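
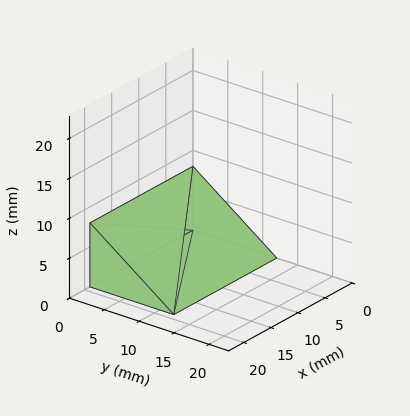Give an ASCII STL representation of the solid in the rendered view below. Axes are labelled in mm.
Reading the render: the shape is a wedge (ramp): 19 × 12 mm base, rising to 8 mm along the y=0 edge and sloping linearly to z=0 at y=12 (dimensions read to the nearest mm from the axis ticks). For the STL, each face is triangulated and given an outward normal.

solid part
  facet normal 0.0000 0.0000 -1.0000
    outer loop
      vertex 19.00 12.00 0.00
      vertex 19.00 0.00 0.00
      vertex 0.00 0.00 0.00
    endloop
  endfacet
  facet normal 0.0000 0.0000 -1.0000
    outer loop
      vertex 0.00 12.00 0.00
      vertex 19.00 12.00 0.00
      vertex 0.00 0.00 0.00
    endloop
  endfacet
  facet normal 0.0000 -1.0000 0.0000
    outer loop
      vertex 0.00 0.00 0.00
      vertex 19.00 0.00 0.00
      vertex 19.00 0.00 8.00
    endloop
  endfacet
  facet normal 0.0000 -1.0000 0.0000
    outer loop
      vertex 0.00 0.00 0.00
      vertex 19.00 0.00 8.00
      vertex 0.00 0.00 8.00
    endloop
  endfacet
  facet normal 0.0000 0.5547 0.8321
    outer loop
      vertex 0.00 0.00 8.00
      vertex 19.00 0.00 8.00
      vertex 19.00 12.00 0.00
    endloop
  endfacet
  facet normal 0.0000 0.5547 0.8321
    outer loop
      vertex 0.00 0.00 8.00
      vertex 19.00 12.00 0.00
      vertex 0.00 12.00 0.00
    endloop
  endfacet
  facet normal -1.0000 0.0000 0.0000
    outer loop
      vertex 0.00 0.00 8.00
      vertex 0.00 12.00 0.00
      vertex 0.00 0.00 0.00
    endloop
  endfacet
  facet normal 1.0000 0.0000 0.0000
    outer loop
      vertex 19.00 0.00 0.00
      vertex 19.00 12.00 0.00
      vertex 19.00 0.00 8.00
    endloop
  endfacet
endsolid part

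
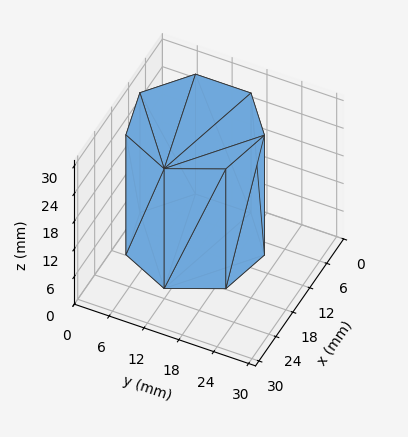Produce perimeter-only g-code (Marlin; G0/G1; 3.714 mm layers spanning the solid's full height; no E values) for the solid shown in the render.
Reading the render: the shape is a regular 7-sided prism (a cylinder approximated with 7 flat sides), circumscribed radius ≈ 11 mm, height ≈ 26 mm (dimensions read to the nearest mm from the axis ticks). For the g-code, the solid's height is divided into equal slices at the stated Δz and each level perimeter traced with G1 moves after a G0 lift.

; perimeter-only toolpath
G21 ; units = mm
G90 ; absolute positioning
G28 ; home
; layer 1
G0 Z3.714
G0 X22.000 Y11.000
G1 X17.858 Y19.600
G1 X8.552 Y21.724
G1 X1.089 Y15.773
G1 X1.089 Y6.227
G1 X8.552 Y0.276
G1 X17.858 Y2.400
G1 X22.000 Y11.000
; layer 2
G0 Z7.429
G0 X22.000 Y11.000
G1 X17.858 Y19.600
G1 X8.552 Y21.724
G1 X1.089 Y15.773
G1 X1.089 Y6.227
G1 X8.552 Y0.276
G1 X17.858 Y2.400
G1 X22.000 Y11.000
; layer 3
G0 Z11.143
G0 X22.000 Y11.000
G1 X17.858 Y19.600
G1 X8.552 Y21.724
G1 X1.089 Y15.773
G1 X1.089 Y6.227
G1 X8.552 Y0.276
G1 X17.858 Y2.400
G1 X22.000 Y11.000
; layer 4
G0 Z14.857
G0 X22.000 Y11.000
G1 X17.858 Y19.600
G1 X8.552 Y21.724
G1 X1.089 Y15.773
G1 X1.089 Y6.227
G1 X8.552 Y0.276
G1 X17.858 Y2.400
G1 X22.000 Y11.000
; layer 5
G0 Z18.571
G0 X22.000 Y11.000
G1 X17.858 Y19.600
G1 X8.552 Y21.724
G1 X1.089 Y15.773
G1 X1.089 Y6.227
G1 X8.552 Y0.276
G1 X17.858 Y2.400
G1 X22.000 Y11.000
; layer 6
G0 Z22.286
G0 X22.000 Y11.000
G1 X17.858 Y19.600
G1 X8.552 Y21.724
G1 X1.089 Y15.773
G1 X1.089 Y6.227
G1 X8.552 Y0.276
G1 X17.858 Y2.400
G1 X22.000 Y11.000
; layer 7
G0 Z26.000
G0 X22.000 Y11.000
G1 X17.858 Y19.600
G1 X8.552 Y21.724
G1 X1.089 Y15.773
G1 X1.089 Y6.227
G1 X8.552 Y0.276
G1 X17.858 Y2.400
G1 X22.000 Y11.000
M2 ; end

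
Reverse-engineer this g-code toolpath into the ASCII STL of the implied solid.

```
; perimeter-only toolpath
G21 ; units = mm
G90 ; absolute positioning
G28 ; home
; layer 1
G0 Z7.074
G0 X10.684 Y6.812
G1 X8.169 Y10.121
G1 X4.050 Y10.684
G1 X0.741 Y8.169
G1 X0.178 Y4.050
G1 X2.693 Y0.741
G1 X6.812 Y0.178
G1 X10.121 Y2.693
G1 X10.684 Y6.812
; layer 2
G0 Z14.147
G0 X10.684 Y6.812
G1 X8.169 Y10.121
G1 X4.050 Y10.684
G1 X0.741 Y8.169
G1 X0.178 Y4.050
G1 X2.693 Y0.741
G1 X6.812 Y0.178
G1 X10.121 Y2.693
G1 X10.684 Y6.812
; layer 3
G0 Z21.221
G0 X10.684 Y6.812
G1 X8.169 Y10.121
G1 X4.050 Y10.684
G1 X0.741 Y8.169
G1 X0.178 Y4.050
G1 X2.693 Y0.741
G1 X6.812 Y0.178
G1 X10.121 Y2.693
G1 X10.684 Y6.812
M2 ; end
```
solid part
  facet normal 0.0000 0.0000 -1.0000
    outer loop
      vertex 4.050 10.684 0.000
      vertex 8.169 10.121 0.000
      vertex 10.684 6.812 0.000
    endloop
  endfacet
  facet normal 0.0000 0.0000 -1.0000
    outer loop
      vertex 0.741 8.169 0.000
      vertex 4.050 10.684 0.000
      vertex 10.684 6.812 0.000
    endloop
  endfacet
  facet normal 0.0000 0.0000 -1.0000
    outer loop
      vertex 0.178 4.050 0.000
      vertex 0.741 8.169 0.000
      vertex 10.684 6.812 0.000
    endloop
  endfacet
  facet normal 0.0000 0.0000 -1.0000
    outer loop
      vertex 2.693 0.741 0.000
      vertex 0.178 4.050 0.000
      vertex 10.684 6.812 0.000
    endloop
  endfacet
  facet normal 0.0000 0.0000 -1.0000
    outer loop
      vertex 6.812 0.178 0.000
      vertex 2.693 0.741 0.000
      vertex 10.684 6.812 0.000
    endloop
  endfacet
  facet normal 0.0000 0.0000 -1.0000
    outer loop
      vertex 10.121 2.693 0.000
      vertex 6.812 0.178 0.000
      vertex 10.684 6.812 0.000
    endloop
  endfacet
  facet normal 0.0000 0.0000 1.0000
    outer loop
      vertex 10.684 6.812 21.221
      vertex 8.169 10.121 21.221
      vertex 4.050 10.684 21.221
    endloop
  endfacet
  facet normal 0.0000 0.0000 1.0000
    outer loop
      vertex 10.684 6.812 21.221
      vertex 4.050 10.684 21.221
      vertex 0.741 8.169 21.221
    endloop
  endfacet
  facet normal 0.0000 0.0000 1.0000
    outer loop
      vertex 10.684 6.812 21.221
      vertex 0.741 8.169 21.221
      vertex 0.178 4.050 21.221
    endloop
  endfacet
  facet normal 0.0000 0.0000 1.0000
    outer loop
      vertex 10.684 6.812 21.221
      vertex 0.178 4.050 21.221
      vertex 2.693 0.741 21.221
    endloop
  endfacet
  facet normal 0.0000 0.0000 1.0000
    outer loop
      vertex 10.684 6.812 21.221
      vertex 2.693 0.741 21.221
      vertex 6.812 0.178 21.221
    endloop
  endfacet
  facet normal 0.0000 0.0000 1.0000
    outer loop
      vertex 10.684 6.812 21.221
      vertex 6.812 0.178 21.221
      vertex 10.121 2.693 21.221
    endloop
  endfacet
  facet normal 0.7961 0.6051 0.0000
    outer loop
      vertex 10.684 6.812 0.000
      vertex 8.169 10.121 0.000
      vertex 8.169 10.121 21.221
    endloop
  endfacet
  facet normal 0.7961 0.6051 0.0000
    outer loop
      vertex 10.684 6.812 0.000
      vertex 8.169 10.121 21.221
      vertex 10.684 6.812 21.221
    endloop
  endfacet
  facet normal 0.1354 0.9908 0.0000
    outer loop
      vertex 8.169 10.121 0.000
      vertex 4.050 10.684 0.000
      vertex 4.050 10.684 21.221
    endloop
  endfacet
  facet normal 0.1354 0.9908 0.0000
    outer loop
      vertex 8.169 10.121 0.000
      vertex 4.050 10.684 21.221
      vertex 8.169 10.121 21.221
    endloop
  endfacet
  facet normal -0.6051 0.7961 0.0000
    outer loop
      vertex 4.050 10.684 0.000
      vertex 0.741 8.169 0.000
      vertex 0.741 8.169 21.221
    endloop
  endfacet
  facet normal -0.6051 0.7961 0.0000
    outer loop
      vertex 4.050 10.684 0.000
      vertex 0.741 8.169 21.221
      vertex 4.050 10.684 21.221
    endloop
  endfacet
  facet normal -0.9908 0.1354 0.0000
    outer loop
      vertex 0.741 8.169 0.000
      vertex 0.178 4.050 0.000
      vertex 0.178 4.050 21.221
    endloop
  endfacet
  facet normal -0.9908 0.1354 0.0000
    outer loop
      vertex 0.741 8.169 0.000
      vertex 0.178 4.050 21.221
      vertex 0.741 8.169 21.221
    endloop
  endfacet
  facet normal -0.7961 -0.6051 0.0000
    outer loop
      vertex 0.178 4.050 0.000
      vertex 2.693 0.741 0.000
      vertex 2.693 0.741 21.221
    endloop
  endfacet
  facet normal -0.7961 -0.6051 0.0000
    outer loop
      vertex 0.178 4.050 0.000
      vertex 2.693 0.741 21.221
      vertex 0.178 4.050 21.221
    endloop
  endfacet
  facet normal -0.1354 -0.9908 0.0000
    outer loop
      vertex 2.693 0.741 0.000
      vertex 6.812 0.178 0.000
      vertex 6.812 0.178 21.221
    endloop
  endfacet
  facet normal -0.1354 -0.9908 0.0000
    outer loop
      vertex 2.693 0.741 0.000
      vertex 6.812 0.178 21.221
      vertex 2.693 0.741 21.221
    endloop
  endfacet
  facet normal 0.6051 -0.7961 0.0000
    outer loop
      vertex 6.812 0.178 0.000
      vertex 10.121 2.693 0.000
      vertex 10.121 2.693 21.221
    endloop
  endfacet
  facet normal 0.6051 -0.7961 0.0000
    outer loop
      vertex 6.812 0.178 0.000
      vertex 10.121 2.693 21.221
      vertex 6.812 0.178 21.221
    endloop
  endfacet
  facet normal 0.9908 -0.1354 0.0000
    outer loop
      vertex 10.121 2.693 0.000
      vertex 10.684 6.812 0.000
      vertex 10.684 6.812 21.221
    endloop
  endfacet
  facet normal 0.9908 -0.1354 0.0000
    outer loop
      vertex 10.121 2.693 0.000
      vertex 10.684 6.812 21.221
      vertex 10.121 2.693 21.221
    endloop
  endfacet
endsolid part

The G0 Z moves step by Δz≈7.074 mm. Every layer's G1 loop is the same polygon, so the solid is a straight extrusion of it from z=0 to z≈21.2. Closing with flat bottom and top caps and triangulating gives 28 facets — a regular 8-sided prism (a cylinder approximated with 8 flat sides), circumscribed radius ≈ 5.43 mm, height ≈ 21.2 mm.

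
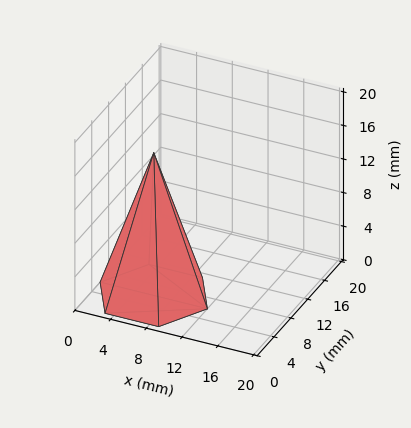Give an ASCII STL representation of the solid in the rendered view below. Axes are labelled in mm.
Reading the render: the shape is a regular 6-sided pyramid, base circumscribed radius ≈ 6 mm, apex at z ≈ 17 mm (dimensions read to the nearest mm from the axis ticks). For the STL, each face is triangulated and given an outward normal.

solid part
  facet normal 0.0000 0.0000 -1.0000
    outer loop
      vertex 3.000 11.196 0.000
      vertex 9.000 11.196 0.000
      vertex 12.000 6.000 0.000
    endloop
  endfacet
  facet normal 0.0000 0.0000 -1.0000
    outer loop
      vertex 0.000 6.000 0.000
      vertex 3.000 11.196 0.000
      vertex 12.000 6.000 0.000
    endloop
  endfacet
  facet normal 0.0000 0.0000 -1.0000
    outer loop
      vertex 3.000 0.804 0.000
      vertex 0.000 6.000 0.000
      vertex 12.000 6.000 0.000
    endloop
  endfacet
  facet normal 0.0000 0.0000 -1.0000
    outer loop
      vertex 9.000 0.804 0.000
      vertex 3.000 0.804 0.000
      vertex 12.000 6.000 0.000
    endloop
  endfacet
  facet normal 0.8282 0.4782 0.2923
    outer loop
      vertex 12.000 6.000 0.000
      vertex 9.000 11.196 0.000
      vertex 6.000 6.000 17.000
    endloop
  endfacet
  facet normal 0.0000 0.9563 0.2923
    outer loop
      vertex 9.000 11.196 0.000
      vertex 3.000 11.196 0.000
      vertex 6.000 6.000 17.000
    endloop
  endfacet
  facet normal -0.8282 0.4782 0.2923
    outer loop
      vertex 3.000 11.196 0.000
      vertex 0.000 6.000 0.000
      vertex 6.000 6.000 17.000
    endloop
  endfacet
  facet normal -0.8282 -0.4782 0.2923
    outer loop
      vertex 0.000 6.000 0.000
      vertex 3.000 0.804 0.000
      vertex 6.000 6.000 17.000
    endloop
  endfacet
  facet normal 0.0000 -0.9563 0.2923
    outer loop
      vertex 3.000 0.804 0.000
      vertex 9.000 0.804 0.000
      vertex 6.000 6.000 17.000
    endloop
  endfacet
  facet normal 0.8282 -0.4782 0.2923
    outer loop
      vertex 9.000 0.804 0.000
      vertex 12.000 6.000 0.000
      vertex 6.000 6.000 17.000
    endloop
  endfacet
endsolid part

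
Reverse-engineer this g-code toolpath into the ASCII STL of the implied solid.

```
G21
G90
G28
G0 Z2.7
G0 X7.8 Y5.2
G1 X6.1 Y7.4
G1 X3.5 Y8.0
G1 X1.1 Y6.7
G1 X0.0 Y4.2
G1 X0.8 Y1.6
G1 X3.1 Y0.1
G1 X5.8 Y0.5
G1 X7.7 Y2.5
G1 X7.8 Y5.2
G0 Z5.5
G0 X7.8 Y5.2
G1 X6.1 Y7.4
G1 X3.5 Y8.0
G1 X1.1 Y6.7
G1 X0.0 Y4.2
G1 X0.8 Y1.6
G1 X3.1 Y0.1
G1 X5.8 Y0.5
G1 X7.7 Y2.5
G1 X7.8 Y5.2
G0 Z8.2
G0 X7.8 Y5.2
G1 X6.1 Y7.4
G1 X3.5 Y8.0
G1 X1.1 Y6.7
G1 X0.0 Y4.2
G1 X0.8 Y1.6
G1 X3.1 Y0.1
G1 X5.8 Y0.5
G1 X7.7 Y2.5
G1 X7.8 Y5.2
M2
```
solid part
  facet normal 0.0000 0.0000 -1.0000
    outer loop
      vertex 3.5 8.0 0.0
      vertex 6.1 7.4 0.0
      vertex 7.8 5.2 0.0
    endloop
  endfacet
  facet normal 0.0000 0.0000 -1.0000
    outer loop
      vertex 1.1 6.7 0.0
      vertex 3.5 8.0 0.0
      vertex 7.8 5.2 0.0
    endloop
  endfacet
  facet normal 0.0000 0.0000 -1.0000
    outer loop
      vertex 0.0 4.2 0.0
      vertex 1.1 6.7 0.0
      vertex 7.8 5.2 0.0
    endloop
  endfacet
  facet normal 0.0000 0.0000 -1.0000
    outer loop
      vertex 0.8 1.6 0.0
      vertex 0.0 4.2 0.0
      vertex 7.8 5.2 0.0
    endloop
  endfacet
  facet normal 0.0000 0.0000 -1.0000
    outer loop
      vertex 3.1 0.1 0.0
      vertex 0.8 1.6 0.0
      vertex 7.8 5.2 0.0
    endloop
  endfacet
  facet normal 0.0000 0.0000 -1.0000
    outer loop
      vertex 5.8 0.5 0.0
      vertex 3.1 0.1 0.0
      vertex 7.8 5.2 0.0
    endloop
  endfacet
  facet normal 0.0000 0.0000 -1.0000
    outer loop
      vertex 7.7 2.5 0.0
      vertex 5.8 0.5 0.0
      vertex 7.8 5.2 0.0
    endloop
  endfacet
  facet normal 0.0000 0.0000 1.0000
    outer loop
      vertex 7.8 5.2 8.2
      vertex 6.1 7.4 8.2
      vertex 3.5 8.0 8.2
    endloop
  endfacet
  facet normal 0.0000 0.0000 1.0000
    outer loop
      vertex 7.8 5.2 8.2
      vertex 3.5 8.0 8.2
      vertex 1.1 6.7 8.2
    endloop
  endfacet
  facet normal 0.0000 0.0000 1.0000
    outer loop
      vertex 7.8 5.2 8.2
      vertex 1.1 6.7 8.2
      vertex 0.0 4.2 8.2
    endloop
  endfacet
  facet normal 0.0000 0.0000 1.0000
    outer loop
      vertex 7.8 5.2 8.2
      vertex 0.0 4.2 8.2
      vertex 0.8 1.6 8.2
    endloop
  endfacet
  facet normal 0.0000 0.0000 1.0000
    outer loop
      vertex 7.8 5.2 8.2
      vertex 0.8 1.6 8.2
      vertex 3.1 0.1 8.2
    endloop
  endfacet
  facet normal 0.0000 0.0000 1.0000
    outer loop
      vertex 7.8 5.2 8.2
      vertex 3.1 0.1 8.2
      vertex 5.8 0.5 8.2
    endloop
  endfacet
  facet normal 0.0000 0.0000 1.0000
    outer loop
      vertex 7.8 5.2 8.2
      vertex 5.8 0.5 8.2
      vertex 7.7 2.5 8.2
    endloop
  endfacet
  facet normal 0.7913 0.6114 0.0000
    outer loop
      vertex 7.8 5.2 0.0
      vertex 6.1 7.4 0.0
      vertex 6.1 7.4 8.2
    endloop
  endfacet
  facet normal 0.7913 0.6114 0.0000
    outer loop
      vertex 7.8 5.2 0.0
      vertex 6.1 7.4 8.2
      vertex 7.8 5.2 8.2
    endloop
  endfacet
  facet normal 0.2249 0.9744 0.0000
    outer loop
      vertex 6.1 7.4 0.0
      vertex 3.5 8.0 0.0
      vertex 3.5 8.0 8.2
    endloop
  endfacet
  facet normal 0.2249 0.9744 0.0000
    outer loop
      vertex 6.1 7.4 0.0
      vertex 3.5 8.0 8.2
      vertex 6.1 7.4 8.2
    endloop
  endfacet
  facet normal -0.4763 0.8793 0.0000
    outer loop
      vertex 3.5 8.0 0.0
      vertex 1.1 6.7 0.0
      vertex 1.1 6.7 8.2
    endloop
  endfacet
  facet normal -0.4763 0.8793 0.0000
    outer loop
      vertex 3.5 8.0 0.0
      vertex 1.1 6.7 8.2
      vertex 3.5 8.0 8.2
    endloop
  endfacet
  facet normal -0.9153 0.4027 0.0000
    outer loop
      vertex 1.1 6.7 0.0
      vertex 0.0 4.2 0.0
      vertex 0.0 4.2 8.2
    endloop
  endfacet
  facet normal -0.9153 0.4027 0.0000
    outer loop
      vertex 1.1 6.7 0.0
      vertex 0.0 4.2 8.2
      vertex 1.1 6.7 8.2
    endloop
  endfacet
  facet normal -0.9558 -0.2941 0.0000
    outer loop
      vertex 0.0 4.2 0.0
      vertex 0.8 1.6 0.0
      vertex 0.8 1.6 8.2
    endloop
  endfacet
  facet normal -0.9558 -0.2941 0.0000
    outer loop
      vertex 0.0 4.2 0.0
      vertex 0.8 1.6 8.2
      vertex 0.0 4.2 8.2
    endloop
  endfacet
  facet normal -0.5463 -0.8376 0.0000
    outer loop
      vertex 0.8 1.6 0.0
      vertex 3.1 0.1 0.0
      vertex 3.1 0.1 8.2
    endloop
  endfacet
  facet normal -0.5463 -0.8376 0.0000
    outer loop
      vertex 0.8 1.6 0.0
      vertex 3.1 0.1 8.2
      vertex 0.8 1.6 8.2
    endloop
  endfacet
  facet normal 0.1465 -0.9892 0.0000
    outer loop
      vertex 3.1 0.1 0.0
      vertex 5.8 0.5 0.0
      vertex 5.8 0.5 8.2
    endloop
  endfacet
  facet normal 0.1465 -0.9892 0.0000
    outer loop
      vertex 3.1 0.1 0.0
      vertex 5.8 0.5 8.2
      vertex 3.1 0.1 8.2
    endloop
  endfacet
  facet normal 0.7250 -0.6887 0.0000
    outer loop
      vertex 5.8 0.5 0.0
      vertex 7.7 2.5 0.0
      vertex 7.7 2.5 8.2
    endloop
  endfacet
  facet normal 0.7250 -0.6887 0.0000
    outer loop
      vertex 5.8 0.5 0.0
      vertex 7.7 2.5 8.2
      vertex 5.8 0.5 8.2
    endloop
  endfacet
  facet normal 0.9993 -0.0370 0.0000
    outer loop
      vertex 7.7 2.5 0.0
      vertex 7.8 5.2 0.0
      vertex 7.8 5.2 8.2
    endloop
  endfacet
  facet normal 0.9993 -0.0370 0.0000
    outer loop
      vertex 7.7 2.5 0.0
      vertex 7.8 5.2 8.2
      vertex 7.7 2.5 8.2
    endloop
  endfacet
endsolid part

The G0 Z moves step by Δz≈2.7 mm. Every layer's G1 loop is the same polygon, so the solid is a straight extrusion of it from z=0 to z≈8.2. Closing with flat bottom and top caps and triangulating gives 32 facets — a regular 9-sided prism (a cylinder approximated with 9 flat sides), circumscribed radius ≈ 4 mm, height ≈ 8.2 mm.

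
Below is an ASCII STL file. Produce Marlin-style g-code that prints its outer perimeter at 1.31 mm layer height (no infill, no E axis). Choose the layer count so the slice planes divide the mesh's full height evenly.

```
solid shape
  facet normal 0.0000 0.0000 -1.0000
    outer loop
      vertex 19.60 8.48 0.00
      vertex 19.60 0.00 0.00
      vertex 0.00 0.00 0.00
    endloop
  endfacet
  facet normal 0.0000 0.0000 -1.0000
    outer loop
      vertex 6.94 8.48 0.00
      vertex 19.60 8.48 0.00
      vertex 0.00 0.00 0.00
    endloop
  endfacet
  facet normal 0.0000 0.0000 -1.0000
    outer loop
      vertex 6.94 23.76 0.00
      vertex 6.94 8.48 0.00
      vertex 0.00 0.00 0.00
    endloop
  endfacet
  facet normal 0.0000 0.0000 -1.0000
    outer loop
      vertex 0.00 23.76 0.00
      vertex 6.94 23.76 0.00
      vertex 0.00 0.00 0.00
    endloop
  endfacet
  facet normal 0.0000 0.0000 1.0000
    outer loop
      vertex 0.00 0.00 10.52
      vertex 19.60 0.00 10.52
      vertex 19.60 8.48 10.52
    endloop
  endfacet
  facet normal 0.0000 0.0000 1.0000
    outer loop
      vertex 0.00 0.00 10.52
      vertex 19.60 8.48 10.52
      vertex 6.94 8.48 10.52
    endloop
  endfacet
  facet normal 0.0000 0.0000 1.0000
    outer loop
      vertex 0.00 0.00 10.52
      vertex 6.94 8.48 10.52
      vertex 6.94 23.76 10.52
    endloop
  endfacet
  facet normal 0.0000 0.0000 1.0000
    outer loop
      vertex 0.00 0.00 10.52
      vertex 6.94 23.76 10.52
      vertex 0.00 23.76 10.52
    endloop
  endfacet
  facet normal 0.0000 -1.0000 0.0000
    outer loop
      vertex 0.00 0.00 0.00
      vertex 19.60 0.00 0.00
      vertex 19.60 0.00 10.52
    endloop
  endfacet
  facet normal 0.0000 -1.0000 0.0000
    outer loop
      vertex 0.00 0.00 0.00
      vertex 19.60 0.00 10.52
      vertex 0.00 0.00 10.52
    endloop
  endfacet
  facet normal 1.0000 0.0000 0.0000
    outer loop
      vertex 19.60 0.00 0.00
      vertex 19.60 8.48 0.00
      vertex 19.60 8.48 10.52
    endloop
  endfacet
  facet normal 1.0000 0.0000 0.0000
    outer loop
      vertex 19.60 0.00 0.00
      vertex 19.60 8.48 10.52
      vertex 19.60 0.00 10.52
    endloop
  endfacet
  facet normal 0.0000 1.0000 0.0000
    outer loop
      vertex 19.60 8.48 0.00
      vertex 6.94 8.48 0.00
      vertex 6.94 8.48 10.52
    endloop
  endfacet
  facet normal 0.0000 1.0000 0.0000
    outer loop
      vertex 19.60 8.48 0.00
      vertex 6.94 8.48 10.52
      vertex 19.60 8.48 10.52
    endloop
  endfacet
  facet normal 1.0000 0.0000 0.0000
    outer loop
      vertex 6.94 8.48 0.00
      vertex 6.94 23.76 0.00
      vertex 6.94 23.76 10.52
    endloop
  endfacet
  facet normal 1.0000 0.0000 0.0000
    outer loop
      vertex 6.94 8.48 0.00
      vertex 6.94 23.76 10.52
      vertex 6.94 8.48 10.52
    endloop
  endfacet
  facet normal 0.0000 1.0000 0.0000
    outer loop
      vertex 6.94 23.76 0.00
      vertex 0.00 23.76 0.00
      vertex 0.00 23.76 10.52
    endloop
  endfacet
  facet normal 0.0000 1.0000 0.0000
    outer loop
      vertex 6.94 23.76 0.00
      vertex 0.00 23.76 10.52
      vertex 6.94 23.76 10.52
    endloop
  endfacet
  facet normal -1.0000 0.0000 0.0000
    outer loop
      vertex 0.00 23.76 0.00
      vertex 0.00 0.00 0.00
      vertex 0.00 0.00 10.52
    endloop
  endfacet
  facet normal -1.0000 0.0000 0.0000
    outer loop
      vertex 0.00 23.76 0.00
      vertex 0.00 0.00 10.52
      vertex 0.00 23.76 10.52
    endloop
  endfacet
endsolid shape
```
; perimeter-only toolpath
G21 ; units = mm
G90 ; absolute positioning
G28 ; home
; layer 1
G0 Z1.31
G0 X0.00 Y0.00
G1 X19.60 Y0.00
G1 X19.60 Y8.48
G1 X6.94 Y8.48
G1 X6.94 Y23.76
G1 X0.00 Y23.76
G1 X0.00 Y0.00
; layer 2
G0 Z2.63
G0 X0.00 Y0.00
G1 X19.60 Y0.00
G1 X19.60 Y8.48
G1 X6.94 Y8.48
G1 X6.94 Y23.76
G1 X0.00 Y23.76
G1 X0.00 Y0.00
; layer 3
G0 Z3.94
G0 X0.00 Y0.00
G1 X19.60 Y0.00
G1 X19.60 Y8.48
G1 X6.94 Y8.48
G1 X6.94 Y23.76
G1 X0.00 Y23.76
G1 X0.00 Y0.00
; layer 4
G0 Z5.26
G0 X0.00 Y0.00
G1 X19.60 Y0.00
G1 X19.60 Y8.48
G1 X6.94 Y8.48
G1 X6.94 Y23.76
G1 X0.00 Y23.76
G1 X0.00 Y0.00
; layer 5
G0 Z6.57
G0 X0.00 Y0.00
G1 X19.60 Y0.00
G1 X19.60 Y8.48
G1 X6.94 Y8.48
G1 X6.94 Y23.76
G1 X0.00 Y23.76
G1 X0.00 Y0.00
; layer 6
G0 Z7.89
G0 X0.00 Y0.00
G1 X19.60 Y0.00
G1 X19.60 Y8.48
G1 X6.94 Y8.48
G1 X6.94 Y23.76
G1 X0.00 Y23.76
G1 X0.00 Y0.00
; layer 7
G0 Z9.21
G0 X0.00 Y0.00
G1 X19.60 Y0.00
G1 X19.60 Y8.48
G1 X6.94 Y8.48
G1 X6.94 Y23.76
G1 X0.00 Y23.76
G1 X0.00 Y0.00
; layer 8
G0 Z10.52
G0 X0.00 Y0.00
G1 X19.60 Y0.00
G1 X19.60 Y8.48
G1 X6.94 Y8.48
G1 X6.94 Y23.76
G1 X0.00 Y23.76
G1 X0.00 Y0.00
M2 ; end

The solid is an L-shaped prism: outer 19.6 × 23.8 mm, arm thicknesses ≈ 8.48 mm (horizontal) and 6.94 mm (vertical), extruded 10.5 mm in z. Slicing at Δz = 1.31 mm — 8 equal slices spanning the solid's height, so layer i sits at z = i·h/8 — gives 8 non-empty perimeters. Each is a 6-segment closed polygon; G0 lifts to the layer z and rapids to the start vertex, then G1 traces the edges.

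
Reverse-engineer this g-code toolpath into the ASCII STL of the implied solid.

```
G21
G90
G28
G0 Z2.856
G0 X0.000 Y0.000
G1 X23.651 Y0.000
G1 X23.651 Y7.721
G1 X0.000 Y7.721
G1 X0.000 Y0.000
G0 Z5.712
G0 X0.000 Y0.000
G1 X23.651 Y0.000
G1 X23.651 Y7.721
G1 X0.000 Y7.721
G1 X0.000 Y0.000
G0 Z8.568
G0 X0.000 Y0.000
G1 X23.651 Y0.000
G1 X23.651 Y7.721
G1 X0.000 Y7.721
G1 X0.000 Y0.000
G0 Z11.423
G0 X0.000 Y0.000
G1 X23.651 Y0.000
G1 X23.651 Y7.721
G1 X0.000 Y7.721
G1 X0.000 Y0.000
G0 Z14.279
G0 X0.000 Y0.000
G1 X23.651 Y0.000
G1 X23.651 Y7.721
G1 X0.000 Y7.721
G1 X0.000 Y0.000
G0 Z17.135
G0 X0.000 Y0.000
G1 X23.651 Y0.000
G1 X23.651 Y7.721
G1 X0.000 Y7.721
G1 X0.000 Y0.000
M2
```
solid part
  facet normal 0.0000 0.0000 -1.0000
    outer loop
      vertex 23.651 7.721 0.000
      vertex 23.651 0.000 0.000
      vertex 0.000 0.000 0.000
    endloop
  endfacet
  facet normal 0.0000 0.0000 -1.0000
    outer loop
      vertex 0.000 7.721 0.000
      vertex 23.651 7.721 0.000
      vertex 0.000 0.000 0.000
    endloop
  endfacet
  facet normal 0.0000 0.0000 1.0000
    outer loop
      vertex 0.000 0.000 17.135
      vertex 23.651 0.000 17.135
      vertex 23.651 7.721 17.135
    endloop
  endfacet
  facet normal 0.0000 0.0000 1.0000
    outer loop
      vertex 0.000 0.000 17.135
      vertex 23.651 7.721 17.135
      vertex 0.000 7.721 17.135
    endloop
  endfacet
  facet normal 0.0000 -1.0000 0.0000
    outer loop
      vertex 0.000 0.000 0.000
      vertex 23.651 0.000 0.000
      vertex 23.651 0.000 17.135
    endloop
  endfacet
  facet normal 0.0000 -1.0000 0.0000
    outer loop
      vertex 0.000 0.000 0.000
      vertex 23.651 0.000 17.135
      vertex 0.000 0.000 17.135
    endloop
  endfacet
  facet normal 0.0000 1.0000 0.0000
    outer loop
      vertex 23.651 7.721 17.135
      vertex 23.651 7.721 0.000
      vertex 0.000 7.721 0.000
    endloop
  endfacet
  facet normal 0.0000 1.0000 0.0000
    outer loop
      vertex 0.000 7.721 17.135
      vertex 23.651 7.721 17.135
      vertex 0.000 7.721 0.000
    endloop
  endfacet
  facet normal -1.0000 0.0000 0.0000
    outer loop
      vertex 0.000 7.721 17.135
      vertex 0.000 7.721 0.000
      vertex 0.000 0.000 0.000
    endloop
  endfacet
  facet normal -1.0000 0.0000 0.0000
    outer loop
      vertex 0.000 0.000 17.135
      vertex 0.000 7.721 17.135
      vertex 0.000 0.000 0.000
    endloop
  endfacet
  facet normal 1.0000 0.0000 0.0000
    outer loop
      vertex 23.651 0.000 0.000
      vertex 23.651 7.721 0.000
      vertex 23.651 7.721 17.135
    endloop
  endfacet
  facet normal 1.0000 0.0000 0.0000
    outer loop
      vertex 23.651 0.000 0.000
      vertex 23.651 7.721 17.135
      vertex 23.651 0.000 17.135
    endloop
  endfacet
endsolid part

The G0 Z moves step by Δz≈2.856 mm. Every layer's G1 loop is the same polygon, so the solid is a straight extrusion of it from z=0 to z≈17.1. Closing with flat bottom and top caps and triangulating gives 12 facets — a rectangular box, roughly 23.7 × 7.72 mm footprint and 17.1 mm tall.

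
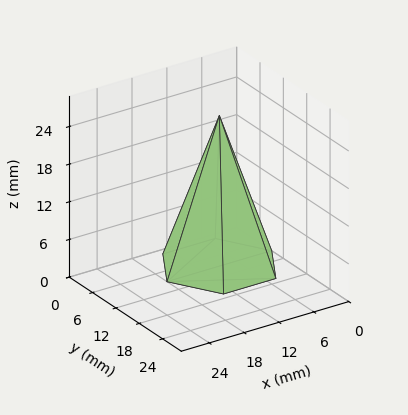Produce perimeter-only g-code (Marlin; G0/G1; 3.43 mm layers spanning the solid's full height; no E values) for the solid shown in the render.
Reading the render: the shape is a regular 6-sided pyramid, base circumscribed radius ≈ 9 mm, apex at z ≈ 24 mm (dimensions read to the nearest mm from the axis ticks). For the g-code, the solid's height is divided into equal slices at the stated Δz and each level perimeter traced with G1 moves after a G0 lift.

; perimeter-only toolpath
G21 ; units = mm
G90 ; absolute positioning
G28 ; home
; layer 1
G0 Z3.43
G0 X16.71 Y9.00
G1 X12.86 Y15.68
G1 X5.14 Y15.68
G1 X1.29 Y9.00
G1 X5.14 Y2.32
G1 X12.86 Y2.32
G1 X16.71 Y9.00
; layer 2
G0 Z6.86
G0 X15.43 Y9.00
G1 X12.21 Y14.56
G1 X5.79 Y14.56
G1 X2.57 Y9.00
G1 X5.79 Y3.44
G1 X12.21 Y3.44
G1 X15.43 Y9.00
; layer 3
G0 Z10.29
G0 X14.14 Y9.00
G1 X11.57 Y13.45
G1 X6.43 Y13.45
G1 X3.86 Y9.00
G1 X6.43 Y4.55
G1 X11.57 Y4.55
G1 X14.14 Y9.00
; layer 4
G0 Z13.71
G0 X12.86 Y9.00
G1 X10.93 Y12.34
G1 X7.07 Y12.34
G1 X5.14 Y9.00
G1 X7.07 Y5.66
G1 X10.93 Y5.66
G1 X12.86 Y9.00
; layer 5
G0 Z17.14
G0 X11.57 Y9.00
G1 X10.29 Y11.23
G1 X7.71 Y11.23
G1 X6.43 Y9.00
G1 X7.71 Y6.77
G1 X10.29 Y6.77
G1 X11.57 Y9.00
; layer 6
G0 Z20.57
G0 X10.29 Y9.00
G1 X9.64 Y10.11
G1 X8.36 Y10.11
G1 X7.71 Y9.00
G1 X8.36 Y7.89
G1 X9.64 Y7.89
G1 X10.29 Y9.00
M2 ; end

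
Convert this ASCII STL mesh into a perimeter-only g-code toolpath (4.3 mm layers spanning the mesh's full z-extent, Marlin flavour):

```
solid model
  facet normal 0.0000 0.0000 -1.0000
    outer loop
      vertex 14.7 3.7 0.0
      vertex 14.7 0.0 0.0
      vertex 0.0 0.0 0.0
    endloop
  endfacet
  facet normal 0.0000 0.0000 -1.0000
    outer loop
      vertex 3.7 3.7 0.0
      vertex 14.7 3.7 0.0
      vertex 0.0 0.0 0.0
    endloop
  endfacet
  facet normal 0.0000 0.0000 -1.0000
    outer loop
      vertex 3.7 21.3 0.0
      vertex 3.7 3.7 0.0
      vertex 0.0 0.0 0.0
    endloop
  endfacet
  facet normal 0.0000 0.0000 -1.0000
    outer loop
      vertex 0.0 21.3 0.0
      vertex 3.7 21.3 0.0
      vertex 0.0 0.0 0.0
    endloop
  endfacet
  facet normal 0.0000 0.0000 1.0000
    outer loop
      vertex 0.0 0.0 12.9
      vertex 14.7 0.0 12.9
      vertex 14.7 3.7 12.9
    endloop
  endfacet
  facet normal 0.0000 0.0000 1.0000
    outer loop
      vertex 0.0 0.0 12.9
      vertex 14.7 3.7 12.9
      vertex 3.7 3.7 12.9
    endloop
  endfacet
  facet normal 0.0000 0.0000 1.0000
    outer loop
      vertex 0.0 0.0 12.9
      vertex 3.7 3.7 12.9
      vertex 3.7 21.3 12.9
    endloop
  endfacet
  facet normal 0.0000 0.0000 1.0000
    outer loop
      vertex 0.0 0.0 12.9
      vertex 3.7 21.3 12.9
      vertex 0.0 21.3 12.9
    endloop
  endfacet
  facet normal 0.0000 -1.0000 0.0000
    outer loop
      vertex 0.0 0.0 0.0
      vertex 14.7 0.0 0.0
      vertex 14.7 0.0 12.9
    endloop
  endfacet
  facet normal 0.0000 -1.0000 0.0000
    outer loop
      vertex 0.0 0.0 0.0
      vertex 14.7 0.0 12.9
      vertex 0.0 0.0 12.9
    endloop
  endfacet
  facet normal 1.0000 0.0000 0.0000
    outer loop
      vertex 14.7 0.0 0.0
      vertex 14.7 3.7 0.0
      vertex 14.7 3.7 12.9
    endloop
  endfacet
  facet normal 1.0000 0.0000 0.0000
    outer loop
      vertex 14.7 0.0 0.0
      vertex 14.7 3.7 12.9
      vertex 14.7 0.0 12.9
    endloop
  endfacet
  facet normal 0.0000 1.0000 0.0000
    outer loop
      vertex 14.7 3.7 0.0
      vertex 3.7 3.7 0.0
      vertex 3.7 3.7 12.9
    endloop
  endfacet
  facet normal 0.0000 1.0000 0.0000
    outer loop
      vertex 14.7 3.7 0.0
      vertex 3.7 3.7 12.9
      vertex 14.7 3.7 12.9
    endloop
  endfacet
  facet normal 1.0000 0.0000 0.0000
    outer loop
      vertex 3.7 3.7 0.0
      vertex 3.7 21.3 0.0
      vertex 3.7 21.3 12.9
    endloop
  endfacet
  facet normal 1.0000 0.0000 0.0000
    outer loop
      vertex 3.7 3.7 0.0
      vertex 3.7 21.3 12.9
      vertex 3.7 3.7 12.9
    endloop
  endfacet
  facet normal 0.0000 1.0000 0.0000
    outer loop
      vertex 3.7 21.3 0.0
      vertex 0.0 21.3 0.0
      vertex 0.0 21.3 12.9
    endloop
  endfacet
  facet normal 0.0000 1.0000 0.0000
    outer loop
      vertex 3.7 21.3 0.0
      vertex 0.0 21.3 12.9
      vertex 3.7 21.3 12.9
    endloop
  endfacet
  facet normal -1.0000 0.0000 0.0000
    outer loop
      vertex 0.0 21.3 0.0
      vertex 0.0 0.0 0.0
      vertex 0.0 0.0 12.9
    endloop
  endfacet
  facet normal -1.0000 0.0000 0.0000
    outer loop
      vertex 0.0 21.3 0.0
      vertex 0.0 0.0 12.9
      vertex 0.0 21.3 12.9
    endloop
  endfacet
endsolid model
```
; perimeter-only toolpath
G21 ; units = mm
G90 ; absolute positioning
G28 ; home
; layer 1
G0 Z4.3
G0 X0.0 Y0.0
G1 X14.7 Y0.0
G1 X14.7 Y3.7
G1 X3.7 Y3.7
G1 X3.7 Y21.3
G1 X0.0 Y21.3
G1 X0.0 Y0.0
; layer 2
G0 Z8.6
G0 X0.0 Y0.0
G1 X14.7 Y0.0
G1 X14.7 Y3.7
G1 X3.7 Y3.7
G1 X3.7 Y21.3
G1 X0.0 Y21.3
G1 X0.0 Y0.0
; layer 3
G0 Z12.9
G0 X0.0 Y0.0
G1 X14.7 Y0.0
G1 X14.7 Y3.7
G1 X3.7 Y3.7
G1 X3.7 Y21.3
G1 X0.0 Y21.3
G1 X0.0 Y0.0
M2 ; end

The solid is an L-shaped prism: outer 14.7 × 21.3 mm, arm thicknesses ≈ 3.7 mm (horizontal) and 3.7 mm (vertical), extruded 12.9 mm in z. Slicing at Δz = 4.3 mm — 3 equal slices spanning the solid's height, so layer i sits at z = i·h/3 — gives 3 non-empty perimeters. Each is a 6-segment closed polygon; G0 lifts to the layer z and rapids to the start vertex, then G1 traces the edges.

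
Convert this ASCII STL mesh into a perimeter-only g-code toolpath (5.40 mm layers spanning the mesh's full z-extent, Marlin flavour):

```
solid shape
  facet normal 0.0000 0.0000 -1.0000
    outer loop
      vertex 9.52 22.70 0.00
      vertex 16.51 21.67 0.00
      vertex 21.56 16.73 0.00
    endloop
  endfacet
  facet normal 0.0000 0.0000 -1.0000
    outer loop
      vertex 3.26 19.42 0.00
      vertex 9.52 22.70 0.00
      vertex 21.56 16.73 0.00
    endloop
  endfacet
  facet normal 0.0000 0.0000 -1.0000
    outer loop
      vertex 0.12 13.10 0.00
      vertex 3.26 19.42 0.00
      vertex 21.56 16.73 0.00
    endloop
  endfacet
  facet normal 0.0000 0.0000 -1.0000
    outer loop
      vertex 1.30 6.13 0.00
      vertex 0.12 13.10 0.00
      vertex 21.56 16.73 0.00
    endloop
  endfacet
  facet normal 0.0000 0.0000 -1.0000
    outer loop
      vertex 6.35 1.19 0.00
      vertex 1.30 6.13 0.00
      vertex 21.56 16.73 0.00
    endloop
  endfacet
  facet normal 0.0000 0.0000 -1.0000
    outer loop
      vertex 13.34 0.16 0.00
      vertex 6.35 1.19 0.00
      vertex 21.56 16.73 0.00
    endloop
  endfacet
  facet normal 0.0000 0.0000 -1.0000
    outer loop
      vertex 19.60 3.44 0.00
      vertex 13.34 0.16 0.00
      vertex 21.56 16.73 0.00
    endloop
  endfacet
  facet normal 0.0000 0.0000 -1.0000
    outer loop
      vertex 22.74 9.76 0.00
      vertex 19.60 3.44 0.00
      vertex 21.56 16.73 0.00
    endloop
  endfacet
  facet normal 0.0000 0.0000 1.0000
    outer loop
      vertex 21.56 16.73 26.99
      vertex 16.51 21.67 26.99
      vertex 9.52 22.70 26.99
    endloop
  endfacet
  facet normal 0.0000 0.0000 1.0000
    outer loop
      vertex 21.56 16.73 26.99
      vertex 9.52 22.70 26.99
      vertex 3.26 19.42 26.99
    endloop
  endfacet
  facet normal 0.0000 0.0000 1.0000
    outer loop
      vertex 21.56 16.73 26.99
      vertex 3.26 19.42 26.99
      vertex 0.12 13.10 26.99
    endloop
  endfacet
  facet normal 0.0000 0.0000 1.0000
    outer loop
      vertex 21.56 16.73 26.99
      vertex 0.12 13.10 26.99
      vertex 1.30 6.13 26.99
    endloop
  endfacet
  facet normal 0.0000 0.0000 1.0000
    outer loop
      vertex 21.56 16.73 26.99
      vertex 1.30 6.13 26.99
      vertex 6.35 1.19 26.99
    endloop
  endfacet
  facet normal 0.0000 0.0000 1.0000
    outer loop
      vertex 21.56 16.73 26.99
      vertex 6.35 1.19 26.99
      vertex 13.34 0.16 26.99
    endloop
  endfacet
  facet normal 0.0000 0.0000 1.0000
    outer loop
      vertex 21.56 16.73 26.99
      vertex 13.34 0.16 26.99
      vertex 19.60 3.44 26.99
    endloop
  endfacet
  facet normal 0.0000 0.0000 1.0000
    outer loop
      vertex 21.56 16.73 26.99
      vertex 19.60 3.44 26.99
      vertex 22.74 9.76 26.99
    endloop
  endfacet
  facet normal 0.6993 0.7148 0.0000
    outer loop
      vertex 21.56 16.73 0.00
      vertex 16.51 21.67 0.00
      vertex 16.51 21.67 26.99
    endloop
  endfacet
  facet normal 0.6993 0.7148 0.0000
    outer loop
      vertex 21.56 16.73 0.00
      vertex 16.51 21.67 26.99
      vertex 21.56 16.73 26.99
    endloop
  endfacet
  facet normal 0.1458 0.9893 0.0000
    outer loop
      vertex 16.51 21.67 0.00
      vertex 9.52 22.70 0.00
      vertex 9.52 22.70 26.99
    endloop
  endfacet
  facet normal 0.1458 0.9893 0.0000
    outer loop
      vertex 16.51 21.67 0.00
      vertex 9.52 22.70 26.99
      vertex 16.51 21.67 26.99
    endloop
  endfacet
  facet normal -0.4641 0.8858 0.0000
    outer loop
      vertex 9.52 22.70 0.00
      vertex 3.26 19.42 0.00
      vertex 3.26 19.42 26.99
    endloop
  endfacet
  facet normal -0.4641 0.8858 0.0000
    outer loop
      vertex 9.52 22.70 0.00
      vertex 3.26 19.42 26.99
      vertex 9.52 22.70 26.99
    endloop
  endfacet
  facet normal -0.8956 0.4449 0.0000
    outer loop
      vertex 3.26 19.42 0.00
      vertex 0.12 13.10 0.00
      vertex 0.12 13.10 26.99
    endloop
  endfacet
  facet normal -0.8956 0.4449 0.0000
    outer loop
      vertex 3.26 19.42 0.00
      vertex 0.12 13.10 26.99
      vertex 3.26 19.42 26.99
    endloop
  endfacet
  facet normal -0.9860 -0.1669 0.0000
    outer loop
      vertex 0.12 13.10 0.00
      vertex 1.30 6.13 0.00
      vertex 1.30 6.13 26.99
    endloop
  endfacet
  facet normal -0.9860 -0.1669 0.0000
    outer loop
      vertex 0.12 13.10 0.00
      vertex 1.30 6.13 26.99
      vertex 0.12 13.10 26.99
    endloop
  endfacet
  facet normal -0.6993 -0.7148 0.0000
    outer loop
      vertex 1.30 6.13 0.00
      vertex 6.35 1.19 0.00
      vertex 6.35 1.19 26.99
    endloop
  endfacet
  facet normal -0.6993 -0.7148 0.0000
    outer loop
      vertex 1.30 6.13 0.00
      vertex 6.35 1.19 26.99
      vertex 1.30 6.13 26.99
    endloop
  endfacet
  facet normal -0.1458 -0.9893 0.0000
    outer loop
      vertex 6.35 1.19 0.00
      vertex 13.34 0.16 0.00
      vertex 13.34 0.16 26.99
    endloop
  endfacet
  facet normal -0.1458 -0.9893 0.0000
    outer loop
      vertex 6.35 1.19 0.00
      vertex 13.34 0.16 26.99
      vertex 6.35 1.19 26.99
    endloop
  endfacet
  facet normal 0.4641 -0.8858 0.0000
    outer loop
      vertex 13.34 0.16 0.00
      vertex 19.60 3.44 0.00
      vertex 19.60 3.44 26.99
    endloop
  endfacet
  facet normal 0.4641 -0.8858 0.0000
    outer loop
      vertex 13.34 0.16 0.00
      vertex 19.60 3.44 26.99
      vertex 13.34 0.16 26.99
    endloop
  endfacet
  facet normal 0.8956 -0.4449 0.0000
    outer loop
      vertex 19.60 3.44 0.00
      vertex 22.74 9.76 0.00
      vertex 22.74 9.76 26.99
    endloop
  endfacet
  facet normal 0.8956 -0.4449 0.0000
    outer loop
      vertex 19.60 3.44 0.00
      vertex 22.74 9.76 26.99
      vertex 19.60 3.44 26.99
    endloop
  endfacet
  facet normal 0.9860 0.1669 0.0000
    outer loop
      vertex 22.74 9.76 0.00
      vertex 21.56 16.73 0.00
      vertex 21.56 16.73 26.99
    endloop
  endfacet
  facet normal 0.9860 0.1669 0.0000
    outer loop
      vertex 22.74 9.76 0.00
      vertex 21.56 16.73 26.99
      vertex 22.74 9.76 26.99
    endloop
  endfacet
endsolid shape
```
; perimeter-only toolpath
G21 ; units = mm
G90 ; absolute positioning
G28 ; home
; layer 1
G0 Z5.40
G0 X21.56 Y16.73
G1 X16.51 Y21.67
G1 X9.52 Y22.70
G1 X3.26 Y19.42
G1 X0.12 Y13.10
G1 X1.30 Y6.13
G1 X6.35 Y1.19
G1 X13.34 Y0.16
G1 X19.60 Y3.44
G1 X22.74 Y9.76
G1 X21.56 Y16.73
; layer 2
G0 Z10.80
G0 X21.56 Y16.73
G1 X16.51 Y21.67
G1 X9.52 Y22.70
G1 X3.26 Y19.42
G1 X0.12 Y13.10
G1 X1.30 Y6.13
G1 X6.35 Y1.19
G1 X13.34 Y0.16
G1 X19.60 Y3.44
G1 X22.74 Y9.76
G1 X21.56 Y16.73
; layer 3
G0 Z16.19
G0 X21.56 Y16.73
G1 X16.51 Y21.67
G1 X9.52 Y22.70
G1 X3.26 Y19.42
G1 X0.12 Y13.10
G1 X1.30 Y6.13
G1 X6.35 Y1.19
G1 X13.34 Y0.16
G1 X19.60 Y3.44
G1 X22.74 Y9.76
G1 X21.56 Y16.73
; layer 4
G0 Z21.59
G0 X21.56 Y16.73
G1 X16.51 Y21.67
G1 X9.52 Y22.70
G1 X3.26 Y19.42
G1 X0.12 Y13.10
G1 X1.30 Y6.13
G1 X6.35 Y1.19
G1 X13.34 Y0.16
G1 X19.60 Y3.44
G1 X22.74 Y9.76
G1 X21.56 Y16.73
; layer 5
G0 Z26.99
G0 X21.56 Y16.73
G1 X16.51 Y21.67
G1 X9.52 Y22.70
G1 X3.26 Y19.42
G1 X0.12 Y13.10
G1 X1.30 Y6.13
G1 X6.35 Y1.19
G1 X13.34 Y0.16
G1 X19.60 Y3.44
G1 X22.74 Y9.76
G1 X21.56 Y16.73
M2 ; end

The solid is a regular 10-sided prism (a cylinder approximated with 10 flat sides), circumscribed radius ≈ 11.4 mm, height ≈ 27 mm. Slicing at Δz = 5.40 mm — 5 equal slices spanning the solid's height, so layer i sits at z = i·h/5 — gives 5 non-empty perimeters. Each is a 10-segment closed polygon; G0 lifts to the layer z and rapids to the start vertex, then G1 traces the edges.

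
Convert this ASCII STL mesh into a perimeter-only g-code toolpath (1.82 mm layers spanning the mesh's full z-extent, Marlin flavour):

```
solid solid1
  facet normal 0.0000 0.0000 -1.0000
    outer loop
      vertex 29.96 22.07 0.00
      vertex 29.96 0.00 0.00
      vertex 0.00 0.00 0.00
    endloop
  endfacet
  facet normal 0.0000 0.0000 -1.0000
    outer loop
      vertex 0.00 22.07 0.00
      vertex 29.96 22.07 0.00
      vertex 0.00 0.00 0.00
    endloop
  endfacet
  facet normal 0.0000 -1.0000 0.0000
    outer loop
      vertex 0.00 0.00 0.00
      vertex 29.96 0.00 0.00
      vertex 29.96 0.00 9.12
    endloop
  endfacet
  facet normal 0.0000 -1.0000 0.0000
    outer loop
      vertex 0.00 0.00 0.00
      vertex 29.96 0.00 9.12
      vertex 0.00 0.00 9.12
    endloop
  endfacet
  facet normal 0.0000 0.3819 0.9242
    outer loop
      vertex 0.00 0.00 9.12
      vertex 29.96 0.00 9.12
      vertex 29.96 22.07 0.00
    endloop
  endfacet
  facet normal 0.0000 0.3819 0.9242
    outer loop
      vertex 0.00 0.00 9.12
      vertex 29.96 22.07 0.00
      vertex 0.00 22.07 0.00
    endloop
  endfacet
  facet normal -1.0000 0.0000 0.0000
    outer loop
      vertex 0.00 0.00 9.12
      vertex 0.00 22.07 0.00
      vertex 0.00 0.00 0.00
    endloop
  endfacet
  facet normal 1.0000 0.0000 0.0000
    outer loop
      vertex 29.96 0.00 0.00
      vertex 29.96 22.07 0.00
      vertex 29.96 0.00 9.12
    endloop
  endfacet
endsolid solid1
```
; perimeter-only toolpath
G21 ; units = mm
G90 ; absolute positioning
G28 ; home
; layer 1
G0 Z1.82
G0 X0.00 Y0.00
G1 X29.96 Y0.00
G1 X29.96 Y17.66
G1 X0.00 Y17.66
G1 X0.00 Y0.00
; layer 2
G0 Z3.65
G0 X0.00 Y0.00
G1 X29.96 Y0.00
G1 X29.96 Y13.24
G1 X0.00 Y13.24
G1 X0.00 Y0.00
; layer 3
G0 Z5.47
G0 X0.00 Y0.00
G1 X29.96 Y0.00
G1 X29.96 Y8.83
G1 X0.00 Y8.83
G1 X0.00 Y0.00
; layer 4
G0 Z7.30
G0 X0.00 Y0.00
G1 X29.96 Y0.00
G1 X29.96 Y4.41
G1 X0.00 Y4.41
G1 X0.00 Y0.00
M2 ; end

The solid is a wedge (ramp): 30 × 22.1 mm base, rising to 9.12 mm along the y=0 edge and sloping linearly to z=0 at y=22.1. Slicing at Δz = 1.82 mm — 5 equal slices spanning the solid's height, so layer i sits at z = i·h/5 — gives 4 non-empty perimeters. Each is a 4-segment closed polygon; G0 lifts to the layer z and rapids to the start vertex, then G1 traces the edges. The cross-section shrinks linearly with z (the slice at the apex is degenerate and omitted).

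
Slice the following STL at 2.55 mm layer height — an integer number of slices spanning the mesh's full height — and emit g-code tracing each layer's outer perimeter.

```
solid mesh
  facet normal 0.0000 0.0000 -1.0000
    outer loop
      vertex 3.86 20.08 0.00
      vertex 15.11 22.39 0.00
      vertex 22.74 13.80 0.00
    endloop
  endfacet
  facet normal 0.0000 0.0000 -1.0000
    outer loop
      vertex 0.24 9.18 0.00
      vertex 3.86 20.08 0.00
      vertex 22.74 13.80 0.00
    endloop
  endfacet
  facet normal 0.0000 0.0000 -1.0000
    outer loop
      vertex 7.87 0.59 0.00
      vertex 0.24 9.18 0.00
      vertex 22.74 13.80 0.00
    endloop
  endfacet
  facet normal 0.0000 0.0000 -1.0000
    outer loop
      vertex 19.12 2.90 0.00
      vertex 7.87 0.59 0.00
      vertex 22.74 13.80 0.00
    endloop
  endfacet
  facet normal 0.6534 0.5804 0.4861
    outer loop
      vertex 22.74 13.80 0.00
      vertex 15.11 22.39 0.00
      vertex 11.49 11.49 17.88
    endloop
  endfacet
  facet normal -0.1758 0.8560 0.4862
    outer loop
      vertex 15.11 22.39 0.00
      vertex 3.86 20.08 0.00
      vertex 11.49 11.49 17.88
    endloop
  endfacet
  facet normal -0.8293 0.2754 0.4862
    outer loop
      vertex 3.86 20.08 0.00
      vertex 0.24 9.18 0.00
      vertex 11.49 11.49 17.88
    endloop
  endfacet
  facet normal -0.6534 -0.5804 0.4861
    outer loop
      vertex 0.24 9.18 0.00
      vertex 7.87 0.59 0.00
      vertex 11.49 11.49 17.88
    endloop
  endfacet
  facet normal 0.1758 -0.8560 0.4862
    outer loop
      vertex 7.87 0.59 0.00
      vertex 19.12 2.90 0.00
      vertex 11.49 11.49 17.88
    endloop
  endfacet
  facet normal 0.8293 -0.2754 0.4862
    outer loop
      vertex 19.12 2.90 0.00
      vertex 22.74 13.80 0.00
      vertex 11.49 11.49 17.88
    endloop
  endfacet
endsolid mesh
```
; perimeter-only toolpath
G21 ; units = mm
G90 ; absolute positioning
G28 ; home
; layer 1
G0 Z2.55
G0 X21.13 Y13.47
G1 X14.59 Y20.83
G1 X4.95 Y18.85
G1 X1.85 Y9.51
G1 X8.39 Y2.15
G1 X18.03 Y4.13
G1 X21.13 Y13.47
; layer 2
G0 Z5.11
G0 X19.53 Y13.14
G1 X14.08 Y19.28
G1 X6.04 Y17.63
G1 X3.45 Y9.84
G1 X8.90 Y3.70
G1 X16.94 Y5.35
G1 X19.53 Y13.14
; layer 3
G0 Z7.66
G0 X17.92 Y12.81
G1 X13.56 Y17.72
G1 X7.13 Y16.40
G1 X5.06 Y10.17
G1 X9.42 Y5.26
G1 X15.85 Y6.58
G1 X17.92 Y12.81
; layer 4
G0 Z10.22
G0 X16.31 Y12.48
G1 X13.04 Y16.16
G1 X8.22 Y15.17
G1 X6.67 Y10.50
G1 X9.94 Y6.82
G1 X14.76 Y7.81
G1 X16.31 Y12.48
; layer 5
G0 Z12.77
G0 X14.70 Y12.15
G1 X12.52 Y14.60
G1 X9.31 Y13.94
G1 X8.28 Y10.83
G1 X10.46 Y8.38
G1 X13.67 Y9.04
G1 X14.70 Y12.15
; layer 6
G0 Z15.33
G0 X13.10 Y11.82
G1 X12.01 Y13.05
G1 X10.40 Y12.72
G1 X9.88 Y11.16
G1 X10.97 Y9.93
G1 X12.58 Y10.26
G1 X13.10 Y11.82
M2 ; end

The solid is a regular 6-sided pyramid, base circumscribed radius ≈ 11.5 mm, apex at z ≈ 17.9 mm. Slicing at Δz = 2.55 mm — 7 equal slices spanning the solid's height, so layer i sits at z = i·h/7 — gives 6 non-empty perimeters. Each is a 6-segment closed polygon; G0 lifts to the layer z and rapids to the start vertex, then G1 traces the edges. The cross-section shrinks linearly with z (the slice at the apex is degenerate and omitted).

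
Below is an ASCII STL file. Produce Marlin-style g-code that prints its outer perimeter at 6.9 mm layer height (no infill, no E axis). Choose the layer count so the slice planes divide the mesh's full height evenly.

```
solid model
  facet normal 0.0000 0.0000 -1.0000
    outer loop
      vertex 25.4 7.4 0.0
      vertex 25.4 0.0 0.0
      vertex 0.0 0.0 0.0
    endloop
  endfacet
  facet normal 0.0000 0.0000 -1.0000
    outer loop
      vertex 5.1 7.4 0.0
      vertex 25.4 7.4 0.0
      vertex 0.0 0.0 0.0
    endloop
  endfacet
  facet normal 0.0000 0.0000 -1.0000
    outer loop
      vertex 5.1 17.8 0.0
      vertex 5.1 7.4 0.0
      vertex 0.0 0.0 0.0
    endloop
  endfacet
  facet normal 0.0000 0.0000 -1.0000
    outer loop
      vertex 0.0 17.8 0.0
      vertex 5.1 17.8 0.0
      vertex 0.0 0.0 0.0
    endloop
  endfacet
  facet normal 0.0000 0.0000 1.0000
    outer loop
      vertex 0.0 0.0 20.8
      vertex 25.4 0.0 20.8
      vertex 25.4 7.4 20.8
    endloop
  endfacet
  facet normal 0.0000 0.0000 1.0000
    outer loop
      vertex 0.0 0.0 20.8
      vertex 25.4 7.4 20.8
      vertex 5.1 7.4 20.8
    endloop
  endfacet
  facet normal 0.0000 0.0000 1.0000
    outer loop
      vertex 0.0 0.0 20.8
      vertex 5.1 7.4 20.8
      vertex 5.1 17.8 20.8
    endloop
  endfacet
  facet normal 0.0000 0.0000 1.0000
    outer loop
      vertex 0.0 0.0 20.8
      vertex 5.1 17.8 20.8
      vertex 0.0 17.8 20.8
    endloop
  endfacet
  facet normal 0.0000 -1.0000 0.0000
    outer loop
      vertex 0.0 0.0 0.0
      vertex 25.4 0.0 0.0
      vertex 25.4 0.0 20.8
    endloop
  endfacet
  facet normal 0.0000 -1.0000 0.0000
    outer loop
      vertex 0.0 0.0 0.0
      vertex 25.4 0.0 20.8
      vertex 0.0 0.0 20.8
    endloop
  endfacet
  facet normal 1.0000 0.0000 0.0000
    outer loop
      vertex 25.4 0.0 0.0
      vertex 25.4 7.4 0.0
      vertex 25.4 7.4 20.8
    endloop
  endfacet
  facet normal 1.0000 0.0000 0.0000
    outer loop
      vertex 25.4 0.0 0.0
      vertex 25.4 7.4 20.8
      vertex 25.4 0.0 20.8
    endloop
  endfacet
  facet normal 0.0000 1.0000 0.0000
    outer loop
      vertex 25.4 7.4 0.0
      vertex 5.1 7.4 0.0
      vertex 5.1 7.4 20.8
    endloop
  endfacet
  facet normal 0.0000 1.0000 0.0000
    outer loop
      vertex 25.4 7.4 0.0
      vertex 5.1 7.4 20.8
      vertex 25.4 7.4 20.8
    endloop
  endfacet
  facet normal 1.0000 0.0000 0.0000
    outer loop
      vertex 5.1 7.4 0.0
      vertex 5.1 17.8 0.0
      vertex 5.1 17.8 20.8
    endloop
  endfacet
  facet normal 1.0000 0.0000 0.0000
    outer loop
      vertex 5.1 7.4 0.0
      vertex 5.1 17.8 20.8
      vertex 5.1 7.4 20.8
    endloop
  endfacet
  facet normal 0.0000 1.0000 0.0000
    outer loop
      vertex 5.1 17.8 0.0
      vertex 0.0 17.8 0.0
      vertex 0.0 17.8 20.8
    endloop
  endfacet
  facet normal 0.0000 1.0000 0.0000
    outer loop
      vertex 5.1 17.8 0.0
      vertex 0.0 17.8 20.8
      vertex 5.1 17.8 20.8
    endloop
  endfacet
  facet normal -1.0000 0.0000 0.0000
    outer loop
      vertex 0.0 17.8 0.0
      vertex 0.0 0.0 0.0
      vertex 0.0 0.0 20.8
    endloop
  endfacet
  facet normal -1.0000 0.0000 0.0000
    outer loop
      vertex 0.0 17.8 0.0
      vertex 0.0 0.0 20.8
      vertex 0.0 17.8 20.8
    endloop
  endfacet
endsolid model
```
; perimeter-only toolpath
G21 ; units = mm
G90 ; absolute positioning
G28 ; home
; layer 1
G0 Z6.9
G0 X0.0 Y0.0
G1 X25.4 Y0.0
G1 X25.4 Y7.4
G1 X5.1 Y7.4
G1 X5.1 Y17.8
G1 X0.0 Y17.8
G1 X0.0 Y0.0
; layer 2
G0 Z13.9
G0 X0.0 Y0.0
G1 X25.4 Y0.0
G1 X25.4 Y7.4
G1 X5.1 Y7.4
G1 X5.1 Y17.8
G1 X0.0 Y17.8
G1 X0.0 Y0.0
; layer 3
G0 Z20.8
G0 X0.0 Y0.0
G1 X25.4 Y0.0
G1 X25.4 Y7.4
G1 X5.1 Y7.4
G1 X5.1 Y17.8
G1 X0.0 Y17.8
G1 X0.0 Y0.0
M2 ; end

The solid is an L-shaped prism: outer 25.4 × 17.8 mm, arm thicknesses ≈ 7.4 mm (horizontal) and 5.1 mm (vertical), extruded 20.8 mm in z. Slicing at Δz = 6.9 mm — 3 equal slices spanning the solid's height, so layer i sits at z = i·h/3 — gives 3 non-empty perimeters. Each is a 6-segment closed polygon; G0 lifts to the layer z and rapids to the start vertex, then G1 traces the edges.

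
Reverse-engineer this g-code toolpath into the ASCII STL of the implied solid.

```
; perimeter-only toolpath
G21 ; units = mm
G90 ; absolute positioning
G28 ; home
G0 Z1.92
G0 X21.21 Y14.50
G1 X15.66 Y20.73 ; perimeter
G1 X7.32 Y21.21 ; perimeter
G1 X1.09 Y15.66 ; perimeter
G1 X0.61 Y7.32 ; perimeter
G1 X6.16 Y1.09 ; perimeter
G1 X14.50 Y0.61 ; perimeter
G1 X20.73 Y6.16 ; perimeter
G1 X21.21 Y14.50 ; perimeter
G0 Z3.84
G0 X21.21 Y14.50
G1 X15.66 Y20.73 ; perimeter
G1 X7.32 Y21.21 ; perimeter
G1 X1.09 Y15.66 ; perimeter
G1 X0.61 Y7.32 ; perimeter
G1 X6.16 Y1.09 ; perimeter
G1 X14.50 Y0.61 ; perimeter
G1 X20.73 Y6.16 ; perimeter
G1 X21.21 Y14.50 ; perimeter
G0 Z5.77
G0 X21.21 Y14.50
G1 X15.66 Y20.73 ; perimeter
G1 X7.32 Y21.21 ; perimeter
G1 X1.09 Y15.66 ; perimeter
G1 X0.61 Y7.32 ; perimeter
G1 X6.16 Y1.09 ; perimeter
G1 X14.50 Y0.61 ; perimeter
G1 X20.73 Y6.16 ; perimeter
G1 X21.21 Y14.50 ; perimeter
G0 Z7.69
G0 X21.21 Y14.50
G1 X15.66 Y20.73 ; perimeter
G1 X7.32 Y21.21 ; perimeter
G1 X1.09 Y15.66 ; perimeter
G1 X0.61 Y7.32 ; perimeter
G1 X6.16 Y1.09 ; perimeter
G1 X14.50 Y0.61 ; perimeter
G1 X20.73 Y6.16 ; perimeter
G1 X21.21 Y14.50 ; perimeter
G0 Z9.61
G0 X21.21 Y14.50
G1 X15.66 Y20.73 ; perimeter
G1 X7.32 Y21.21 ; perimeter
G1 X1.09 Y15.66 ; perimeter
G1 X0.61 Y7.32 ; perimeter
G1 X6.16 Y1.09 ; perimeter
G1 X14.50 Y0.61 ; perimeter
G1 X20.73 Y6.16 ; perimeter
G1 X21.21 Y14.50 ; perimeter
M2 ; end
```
solid part
  facet normal 0.0000 0.0000 -1.0000
    outer loop
      vertex 7.32 21.21 0.00
      vertex 15.66 20.73 0.00
      vertex 21.21 14.50 0.00
    endloop
  endfacet
  facet normal 0.0000 0.0000 -1.0000
    outer loop
      vertex 1.09 15.66 0.00
      vertex 7.32 21.21 0.00
      vertex 21.21 14.50 0.00
    endloop
  endfacet
  facet normal 0.0000 0.0000 -1.0000
    outer loop
      vertex 0.61 7.32 0.00
      vertex 1.09 15.66 0.00
      vertex 21.21 14.50 0.00
    endloop
  endfacet
  facet normal 0.0000 0.0000 -1.0000
    outer loop
      vertex 6.16 1.09 0.00
      vertex 0.61 7.32 0.00
      vertex 21.21 14.50 0.00
    endloop
  endfacet
  facet normal 0.0000 0.0000 -1.0000
    outer loop
      vertex 14.50 0.61 0.00
      vertex 6.16 1.09 0.00
      vertex 21.21 14.50 0.00
    endloop
  endfacet
  facet normal 0.0000 0.0000 -1.0000
    outer loop
      vertex 20.73 6.16 0.00
      vertex 14.50 0.61 0.00
      vertex 21.21 14.50 0.00
    endloop
  endfacet
  facet normal 0.0000 0.0000 1.0000
    outer loop
      vertex 21.21 14.50 9.61
      vertex 15.66 20.73 9.61
      vertex 7.32 21.21 9.61
    endloop
  endfacet
  facet normal 0.0000 0.0000 1.0000
    outer loop
      vertex 21.21 14.50 9.61
      vertex 7.32 21.21 9.61
      vertex 1.09 15.66 9.61
    endloop
  endfacet
  facet normal 0.0000 0.0000 1.0000
    outer loop
      vertex 21.21 14.50 9.61
      vertex 1.09 15.66 9.61
      vertex 0.61 7.32 9.61
    endloop
  endfacet
  facet normal 0.0000 0.0000 1.0000
    outer loop
      vertex 21.21 14.50 9.61
      vertex 0.61 7.32 9.61
      vertex 6.16 1.09 9.61
    endloop
  endfacet
  facet normal 0.0000 0.0000 1.0000
    outer loop
      vertex 21.21 14.50 9.61
      vertex 6.16 1.09 9.61
      vertex 14.50 0.61 9.61
    endloop
  endfacet
  facet normal 0.0000 0.0000 1.0000
    outer loop
      vertex 21.21 14.50 9.61
      vertex 14.50 0.61 9.61
      vertex 20.73 6.16 9.61
    endloop
  endfacet
  facet normal 0.7467 0.6652 0.0000
    outer loop
      vertex 21.21 14.50 0.00
      vertex 15.66 20.73 0.00
      vertex 15.66 20.73 9.61
    endloop
  endfacet
  facet normal 0.7467 0.6652 0.0000
    outer loop
      vertex 21.21 14.50 0.00
      vertex 15.66 20.73 9.61
      vertex 21.21 14.50 9.61
    endloop
  endfacet
  facet normal 0.0575 0.9983 0.0000
    outer loop
      vertex 15.66 20.73 0.00
      vertex 7.32 21.21 0.00
      vertex 7.32 21.21 9.61
    endloop
  endfacet
  facet normal 0.0575 0.9983 0.0000
    outer loop
      vertex 15.66 20.73 0.00
      vertex 7.32 21.21 9.61
      vertex 15.66 20.73 9.61
    endloop
  endfacet
  facet normal -0.6652 0.7467 0.0000
    outer loop
      vertex 7.32 21.21 0.00
      vertex 1.09 15.66 0.00
      vertex 1.09 15.66 9.61
    endloop
  endfacet
  facet normal -0.6652 0.7467 0.0000
    outer loop
      vertex 7.32 21.21 0.00
      vertex 1.09 15.66 9.61
      vertex 7.32 21.21 9.61
    endloop
  endfacet
  facet normal -0.9983 0.0575 0.0000
    outer loop
      vertex 1.09 15.66 0.00
      vertex 0.61 7.32 0.00
      vertex 0.61 7.32 9.61
    endloop
  endfacet
  facet normal -0.9983 0.0575 0.0000
    outer loop
      vertex 1.09 15.66 0.00
      vertex 0.61 7.32 9.61
      vertex 1.09 15.66 9.61
    endloop
  endfacet
  facet normal -0.7467 -0.6652 0.0000
    outer loop
      vertex 0.61 7.32 0.00
      vertex 6.16 1.09 0.00
      vertex 6.16 1.09 9.61
    endloop
  endfacet
  facet normal -0.7467 -0.6652 0.0000
    outer loop
      vertex 0.61 7.32 0.00
      vertex 6.16 1.09 9.61
      vertex 0.61 7.32 9.61
    endloop
  endfacet
  facet normal -0.0575 -0.9983 0.0000
    outer loop
      vertex 6.16 1.09 0.00
      vertex 14.50 0.61 0.00
      vertex 14.50 0.61 9.61
    endloop
  endfacet
  facet normal -0.0575 -0.9983 0.0000
    outer loop
      vertex 6.16 1.09 0.00
      vertex 14.50 0.61 9.61
      vertex 6.16 1.09 9.61
    endloop
  endfacet
  facet normal 0.6652 -0.7467 0.0000
    outer loop
      vertex 14.50 0.61 0.00
      vertex 20.73 6.16 0.00
      vertex 20.73 6.16 9.61
    endloop
  endfacet
  facet normal 0.6652 -0.7467 0.0000
    outer loop
      vertex 14.50 0.61 0.00
      vertex 20.73 6.16 9.61
      vertex 14.50 0.61 9.61
    endloop
  endfacet
  facet normal 0.9983 -0.0575 0.0000
    outer loop
      vertex 20.73 6.16 0.00
      vertex 21.21 14.50 0.00
      vertex 21.21 14.50 9.61
    endloop
  endfacet
  facet normal 0.9983 -0.0575 0.0000
    outer loop
      vertex 20.73 6.16 0.00
      vertex 21.21 14.50 9.61
      vertex 20.73 6.16 9.61
    endloop
  endfacet
endsolid part

The G0 Z moves step by Δz≈1.92 mm. Every layer's G1 loop is the same polygon, so the solid is a straight extrusion of it from z=0 to z≈9.61. Closing with flat bottom and top caps and triangulating gives 28 facets — a regular 8-sided prism (a cylinder approximated with 8 flat sides), circumscribed radius ≈ 10.9 mm, height ≈ 9.61 mm.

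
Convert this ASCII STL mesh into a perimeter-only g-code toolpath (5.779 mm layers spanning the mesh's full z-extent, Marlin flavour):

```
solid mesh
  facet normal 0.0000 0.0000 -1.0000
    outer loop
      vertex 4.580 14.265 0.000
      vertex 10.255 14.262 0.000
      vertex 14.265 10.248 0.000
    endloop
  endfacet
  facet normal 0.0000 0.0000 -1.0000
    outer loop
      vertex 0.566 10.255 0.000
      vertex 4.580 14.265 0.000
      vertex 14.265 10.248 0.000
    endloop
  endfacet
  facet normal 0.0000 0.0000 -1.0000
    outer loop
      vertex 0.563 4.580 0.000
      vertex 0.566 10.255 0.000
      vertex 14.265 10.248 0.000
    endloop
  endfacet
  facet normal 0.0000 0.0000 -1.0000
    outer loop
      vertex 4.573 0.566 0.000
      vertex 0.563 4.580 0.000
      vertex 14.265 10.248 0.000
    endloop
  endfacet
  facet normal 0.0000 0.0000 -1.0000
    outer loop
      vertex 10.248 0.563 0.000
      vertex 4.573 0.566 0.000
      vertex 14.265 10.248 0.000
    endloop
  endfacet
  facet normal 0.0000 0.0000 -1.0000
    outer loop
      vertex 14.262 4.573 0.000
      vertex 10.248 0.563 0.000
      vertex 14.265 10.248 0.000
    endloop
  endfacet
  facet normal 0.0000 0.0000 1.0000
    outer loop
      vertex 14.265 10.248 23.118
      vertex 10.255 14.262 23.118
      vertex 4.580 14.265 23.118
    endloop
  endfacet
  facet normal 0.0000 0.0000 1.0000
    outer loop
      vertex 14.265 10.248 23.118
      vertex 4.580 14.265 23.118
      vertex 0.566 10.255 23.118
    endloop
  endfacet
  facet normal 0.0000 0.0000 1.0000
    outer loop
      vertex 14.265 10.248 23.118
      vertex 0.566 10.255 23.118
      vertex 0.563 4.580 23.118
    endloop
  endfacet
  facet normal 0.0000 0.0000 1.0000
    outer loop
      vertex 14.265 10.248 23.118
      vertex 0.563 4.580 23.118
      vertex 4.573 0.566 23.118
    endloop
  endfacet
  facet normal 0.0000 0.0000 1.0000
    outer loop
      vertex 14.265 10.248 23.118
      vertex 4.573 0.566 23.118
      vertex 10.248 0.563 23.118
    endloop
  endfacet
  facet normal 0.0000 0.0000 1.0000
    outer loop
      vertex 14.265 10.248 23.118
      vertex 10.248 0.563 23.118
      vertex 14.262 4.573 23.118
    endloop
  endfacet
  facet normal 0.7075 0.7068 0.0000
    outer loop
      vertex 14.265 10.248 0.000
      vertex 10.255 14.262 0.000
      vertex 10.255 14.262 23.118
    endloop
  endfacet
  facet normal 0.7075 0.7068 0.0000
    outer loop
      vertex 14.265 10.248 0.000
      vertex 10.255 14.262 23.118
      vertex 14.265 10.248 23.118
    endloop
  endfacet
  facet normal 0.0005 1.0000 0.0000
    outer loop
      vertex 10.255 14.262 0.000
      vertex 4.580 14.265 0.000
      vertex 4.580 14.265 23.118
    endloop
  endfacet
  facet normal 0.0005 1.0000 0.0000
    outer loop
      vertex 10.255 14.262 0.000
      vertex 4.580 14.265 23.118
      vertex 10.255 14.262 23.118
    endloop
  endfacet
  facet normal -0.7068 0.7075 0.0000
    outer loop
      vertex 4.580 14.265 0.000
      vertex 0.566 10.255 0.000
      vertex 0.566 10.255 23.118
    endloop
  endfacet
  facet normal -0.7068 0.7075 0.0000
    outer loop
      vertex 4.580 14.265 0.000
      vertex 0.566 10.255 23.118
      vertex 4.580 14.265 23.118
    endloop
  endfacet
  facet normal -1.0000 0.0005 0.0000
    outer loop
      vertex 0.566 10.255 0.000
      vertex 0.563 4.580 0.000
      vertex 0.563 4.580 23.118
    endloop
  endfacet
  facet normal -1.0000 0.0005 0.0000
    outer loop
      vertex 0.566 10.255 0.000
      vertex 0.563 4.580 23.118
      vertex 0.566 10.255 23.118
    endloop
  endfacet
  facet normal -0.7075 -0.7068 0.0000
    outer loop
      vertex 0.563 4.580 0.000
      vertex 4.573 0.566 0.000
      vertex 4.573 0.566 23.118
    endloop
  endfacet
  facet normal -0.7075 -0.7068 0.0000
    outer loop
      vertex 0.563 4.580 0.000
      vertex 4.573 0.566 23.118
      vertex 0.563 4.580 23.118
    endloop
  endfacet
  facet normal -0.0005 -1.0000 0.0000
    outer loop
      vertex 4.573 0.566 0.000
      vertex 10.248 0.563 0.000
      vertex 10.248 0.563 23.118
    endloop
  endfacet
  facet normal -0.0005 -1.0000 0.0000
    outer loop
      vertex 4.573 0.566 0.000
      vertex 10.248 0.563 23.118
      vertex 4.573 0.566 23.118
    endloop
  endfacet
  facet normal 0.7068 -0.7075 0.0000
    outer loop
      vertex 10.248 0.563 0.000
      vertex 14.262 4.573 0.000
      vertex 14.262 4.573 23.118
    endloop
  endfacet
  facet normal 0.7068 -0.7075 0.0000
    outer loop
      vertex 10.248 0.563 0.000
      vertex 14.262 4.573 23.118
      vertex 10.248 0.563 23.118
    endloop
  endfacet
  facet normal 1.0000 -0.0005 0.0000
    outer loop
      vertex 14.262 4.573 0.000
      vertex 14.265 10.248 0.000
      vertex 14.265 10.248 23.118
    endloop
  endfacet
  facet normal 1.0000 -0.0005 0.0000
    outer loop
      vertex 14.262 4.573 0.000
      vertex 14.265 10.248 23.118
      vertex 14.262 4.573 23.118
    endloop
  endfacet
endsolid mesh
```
; perimeter-only toolpath
G21 ; units = mm
G90 ; absolute positioning
G28 ; home
; layer 1
G0 Z5.779
G0 X14.265 Y10.248
G1 X10.255 Y14.262
G1 X4.580 Y14.265
G1 X0.566 Y10.255
G1 X0.563 Y4.580
G1 X4.573 Y0.566
G1 X10.248 Y0.563
G1 X14.262 Y4.573
G1 X14.265 Y10.248
; layer 2
G0 Z11.559
G0 X14.265 Y10.248
G1 X10.255 Y14.262
G1 X4.580 Y14.265
G1 X0.566 Y10.255
G1 X0.563 Y4.580
G1 X4.573 Y0.566
G1 X10.248 Y0.563
G1 X14.262 Y4.573
G1 X14.265 Y10.248
; layer 3
G0 Z17.338
G0 X14.265 Y10.248
G1 X10.255 Y14.262
G1 X4.580 Y14.265
G1 X0.566 Y10.255
G1 X0.563 Y4.580
G1 X4.573 Y0.566
G1 X10.248 Y0.563
G1 X14.262 Y4.573
G1 X14.265 Y10.248
; layer 4
G0 Z23.118
G0 X14.265 Y10.248
G1 X10.255 Y14.262
G1 X4.580 Y14.265
G1 X0.566 Y10.255
G1 X0.563 Y4.580
G1 X4.573 Y0.566
G1 X10.248 Y0.563
G1 X14.262 Y4.573
G1 X14.265 Y10.248
M2 ; end

The solid is a regular 8-sided prism (a cylinder approximated with 8 flat sides), circumscribed radius ≈ 7.41 mm, height ≈ 23.1 mm. Slicing at Δz = 5.779 mm — 4 equal slices spanning the solid's height, so layer i sits at z = i·h/4 — gives 4 non-empty perimeters. Each is a 8-segment closed polygon; G0 lifts to the layer z and rapids to the start vertex, then G1 traces the edges.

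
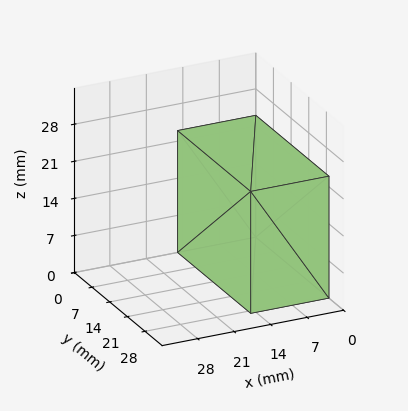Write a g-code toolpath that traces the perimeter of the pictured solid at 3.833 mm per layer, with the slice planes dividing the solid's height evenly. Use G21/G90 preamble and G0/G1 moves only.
Reading the render: the shape is a rectangular box, roughly 15 × 29 mm footprint and 23 mm tall (dimensions read to the nearest mm from the axis ticks). For the g-code, the solid's height is divided into equal slices at the stated Δz and each level perimeter traced with G1 moves after a G0 lift.

; perimeter-only toolpath
G21 ; units = mm
G90 ; absolute positioning
G28 ; home
; layer 1
G0 Z3.833
G0 X0.000 Y0.000
G1 X15.000 Y0.000
G1 X15.000 Y29.000
G1 X0.000 Y29.000
G1 X0.000 Y0.000
; layer 2
G0 Z7.667
G0 X0.000 Y0.000
G1 X15.000 Y0.000
G1 X15.000 Y29.000
G1 X0.000 Y29.000
G1 X0.000 Y0.000
; layer 3
G0 Z11.500
G0 X0.000 Y0.000
G1 X15.000 Y0.000
G1 X15.000 Y29.000
G1 X0.000 Y29.000
G1 X0.000 Y0.000
; layer 4
G0 Z15.333
G0 X0.000 Y0.000
G1 X15.000 Y0.000
G1 X15.000 Y29.000
G1 X0.000 Y29.000
G1 X0.000 Y0.000
; layer 5
G0 Z19.167
G0 X0.000 Y0.000
G1 X15.000 Y0.000
G1 X15.000 Y29.000
G1 X0.000 Y29.000
G1 X0.000 Y0.000
; layer 6
G0 Z23.000
G0 X0.000 Y0.000
G1 X15.000 Y0.000
G1 X15.000 Y29.000
G1 X0.000 Y29.000
G1 X0.000 Y0.000
M2 ; end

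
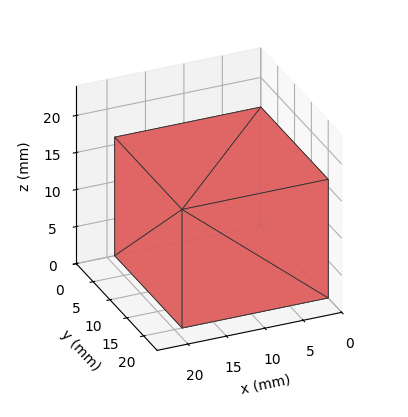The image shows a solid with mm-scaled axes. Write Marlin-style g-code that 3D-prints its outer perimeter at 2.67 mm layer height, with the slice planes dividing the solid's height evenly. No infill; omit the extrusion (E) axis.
Reading the render: the shape is a rectangular box, roughly 19 × 20 mm footprint and 16 mm tall (dimensions read to the nearest mm from the axis ticks). For the g-code, the solid's height is divided into equal slices at the stated Δz and each level perimeter traced with G1 moves after a G0 lift.

; perimeter-only toolpath
G21 ; units = mm
G90 ; absolute positioning
G28 ; home
; layer 1
G0 Z2.67
G0 X0.00 Y0.00
G1 X19.00 Y0.00
G1 X19.00 Y20.00
G1 X0.00 Y20.00
G1 X0.00 Y0.00
; layer 2
G0 Z5.33
G0 X0.00 Y0.00
G1 X19.00 Y0.00
G1 X19.00 Y20.00
G1 X0.00 Y20.00
G1 X0.00 Y0.00
; layer 3
G0 Z8.00
G0 X0.00 Y0.00
G1 X19.00 Y0.00
G1 X19.00 Y20.00
G1 X0.00 Y20.00
G1 X0.00 Y0.00
; layer 4
G0 Z10.67
G0 X0.00 Y0.00
G1 X19.00 Y0.00
G1 X19.00 Y20.00
G1 X0.00 Y20.00
G1 X0.00 Y0.00
; layer 5
G0 Z13.33
G0 X0.00 Y0.00
G1 X19.00 Y0.00
G1 X19.00 Y20.00
G1 X0.00 Y20.00
G1 X0.00 Y0.00
; layer 6
G0 Z16.00
G0 X0.00 Y0.00
G1 X19.00 Y0.00
G1 X19.00 Y20.00
G1 X0.00 Y20.00
G1 X0.00 Y0.00
M2 ; end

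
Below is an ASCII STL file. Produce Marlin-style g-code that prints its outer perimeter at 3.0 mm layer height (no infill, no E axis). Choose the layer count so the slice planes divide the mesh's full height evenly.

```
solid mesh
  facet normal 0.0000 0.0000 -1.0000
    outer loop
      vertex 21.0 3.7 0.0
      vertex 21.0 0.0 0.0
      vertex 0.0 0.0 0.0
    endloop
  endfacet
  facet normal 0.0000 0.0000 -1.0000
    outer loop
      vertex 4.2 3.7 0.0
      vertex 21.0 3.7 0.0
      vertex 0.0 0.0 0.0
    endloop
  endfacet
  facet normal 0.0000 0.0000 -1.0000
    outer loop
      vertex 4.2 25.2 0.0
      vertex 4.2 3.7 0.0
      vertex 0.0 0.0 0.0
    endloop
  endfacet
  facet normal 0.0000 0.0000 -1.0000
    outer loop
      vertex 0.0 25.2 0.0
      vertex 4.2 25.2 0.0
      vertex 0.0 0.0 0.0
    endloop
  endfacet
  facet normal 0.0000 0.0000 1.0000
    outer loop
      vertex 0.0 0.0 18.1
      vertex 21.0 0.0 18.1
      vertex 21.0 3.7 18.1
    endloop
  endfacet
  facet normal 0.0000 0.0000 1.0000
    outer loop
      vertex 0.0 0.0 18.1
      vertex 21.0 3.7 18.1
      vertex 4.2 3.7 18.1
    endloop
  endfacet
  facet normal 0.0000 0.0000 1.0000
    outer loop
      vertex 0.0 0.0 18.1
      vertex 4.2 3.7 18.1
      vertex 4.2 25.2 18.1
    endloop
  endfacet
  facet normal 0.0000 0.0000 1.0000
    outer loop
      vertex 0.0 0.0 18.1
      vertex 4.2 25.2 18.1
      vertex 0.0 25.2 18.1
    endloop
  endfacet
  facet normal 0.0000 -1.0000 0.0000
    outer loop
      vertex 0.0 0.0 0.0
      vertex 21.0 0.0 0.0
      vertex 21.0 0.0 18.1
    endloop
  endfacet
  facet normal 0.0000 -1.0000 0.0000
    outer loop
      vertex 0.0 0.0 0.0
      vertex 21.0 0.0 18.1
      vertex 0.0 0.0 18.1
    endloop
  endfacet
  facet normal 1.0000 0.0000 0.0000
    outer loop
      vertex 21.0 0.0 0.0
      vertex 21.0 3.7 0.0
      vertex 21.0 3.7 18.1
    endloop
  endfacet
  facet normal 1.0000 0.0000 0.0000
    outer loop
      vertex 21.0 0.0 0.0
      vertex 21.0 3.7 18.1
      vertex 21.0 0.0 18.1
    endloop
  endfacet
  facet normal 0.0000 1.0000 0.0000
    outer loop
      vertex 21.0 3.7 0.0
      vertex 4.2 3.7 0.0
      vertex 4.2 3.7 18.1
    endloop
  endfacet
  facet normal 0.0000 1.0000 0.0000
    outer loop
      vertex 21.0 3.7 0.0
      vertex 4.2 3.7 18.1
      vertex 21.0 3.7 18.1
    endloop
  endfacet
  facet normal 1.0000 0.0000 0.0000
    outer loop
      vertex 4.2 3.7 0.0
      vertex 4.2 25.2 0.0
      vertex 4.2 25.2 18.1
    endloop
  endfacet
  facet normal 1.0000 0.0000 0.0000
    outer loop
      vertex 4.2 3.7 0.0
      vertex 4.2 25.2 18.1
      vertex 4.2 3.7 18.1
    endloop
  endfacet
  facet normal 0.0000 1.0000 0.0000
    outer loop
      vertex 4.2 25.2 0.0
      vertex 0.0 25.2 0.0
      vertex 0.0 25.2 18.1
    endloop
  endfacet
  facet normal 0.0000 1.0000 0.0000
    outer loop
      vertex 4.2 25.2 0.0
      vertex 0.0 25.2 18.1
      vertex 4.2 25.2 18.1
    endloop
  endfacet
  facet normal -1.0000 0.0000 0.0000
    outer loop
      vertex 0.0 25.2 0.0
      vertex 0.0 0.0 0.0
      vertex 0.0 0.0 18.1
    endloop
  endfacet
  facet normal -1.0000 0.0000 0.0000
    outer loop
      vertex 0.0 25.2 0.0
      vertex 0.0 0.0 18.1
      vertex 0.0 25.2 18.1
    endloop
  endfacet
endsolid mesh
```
; perimeter-only toolpath
G21 ; units = mm
G90 ; absolute positioning
G28 ; home
; layer 1
G0 Z3.0
G0 X0.0 Y0.0
G1 X21.0 Y0.0
G1 X21.0 Y3.7
G1 X4.2 Y3.7
G1 X4.2 Y25.2
G1 X0.0 Y25.2
G1 X0.0 Y0.0
; layer 2
G0 Z6.0
G0 X0.0 Y0.0
G1 X21.0 Y0.0
G1 X21.0 Y3.7
G1 X4.2 Y3.7
G1 X4.2 Y25.2
G1 X0.0 Y25.2
G1 X0.0 Y0.0
; layer 3
G0 Z9.1
G0 X0.0 Y0.0
G1 X21.0 Y0.0
G1 X21.0 Y3.7
G1 X4.2 Y3.7
G1 X4.2 Y25.2
G1 X0.0 Y25.2
G1 X0.0 Y0.0
; layer 4
G0 Z12.1
G0 X0.0 Y0.0
G1 X21.0 Y0.0
G1 X21.0 Y3.7
G1 X4.2 Y3.7
G1 X4.2 Y25.2
G1 X0.0 Y25.2
G1 X0.0 Y0.0
; layer 5
G0 Z15.1
G0 X0.0 Y0.0
G1 X21.0 Y0.0
G1 X21.0 Y3.7
G1 X4.2 Y3.7
G1 X4.2 Y25.2
G1 X0.0 Y25.2
G1 X0.0 Y0.0
; layer 6
G0 Z18.1
G0 X0.0 Y0.0
G1 X21.0 Y0.0
G1 X21.0 Y3.7
G1 X4.2 Y3.7
G1 X4.2 Y25.2
G1 X0.0 Y25.2
G1 X0.0 Y0.0
M2 ; end

The solid is an L-shaped prism: outer 21 × 25.2 mm, arm thicknesses ≈ 3.7 mm (horizontal) and 4.2 mm (vertical), extruded 18.1 mm in z. Slicing at Δz = 3.0 mm — 6 equal slices spanning the solid's height, so layer i sits at z = i·h/6 — gives 6 non-empty perimeters. Each is a 6-segment closed polygon; G0 lifts to the layer z and rapids to the start vertex, then G1 traces the edges.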